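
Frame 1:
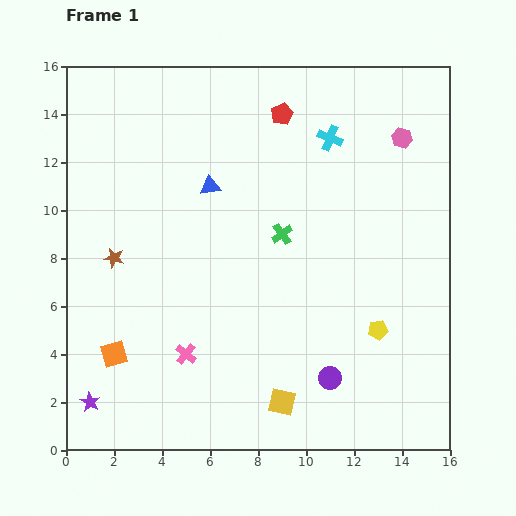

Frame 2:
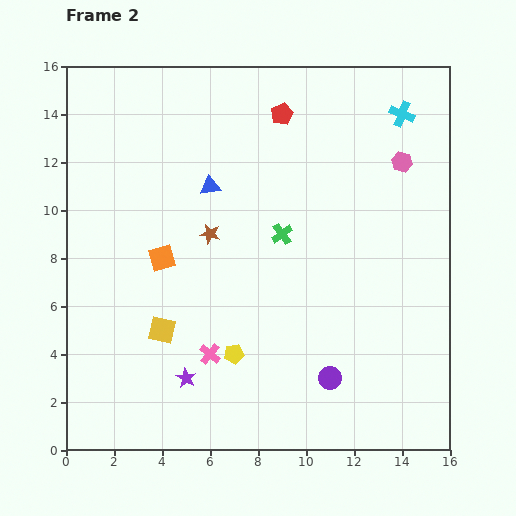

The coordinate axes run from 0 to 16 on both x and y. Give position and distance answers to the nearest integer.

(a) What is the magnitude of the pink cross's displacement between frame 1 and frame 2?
1

The pink cross moved from (5, 4) to (6, 4), a distance of √(1² + 0²) ≈ 1.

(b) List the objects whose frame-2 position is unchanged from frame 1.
the green cross, the blue triangle, the purple circle, the red pentagon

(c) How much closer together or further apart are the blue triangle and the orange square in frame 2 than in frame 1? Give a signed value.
-4

Distance in frame 1: 8. Distance in frame 2: 4.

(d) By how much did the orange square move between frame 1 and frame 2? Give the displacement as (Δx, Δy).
(2, 4)

The orange square was at (2, 4) in frame 1 and (4, 8) in frame 2.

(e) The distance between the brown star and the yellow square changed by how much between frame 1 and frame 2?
-5

Distance in frame 1: 9. Distance in frame 2: 4.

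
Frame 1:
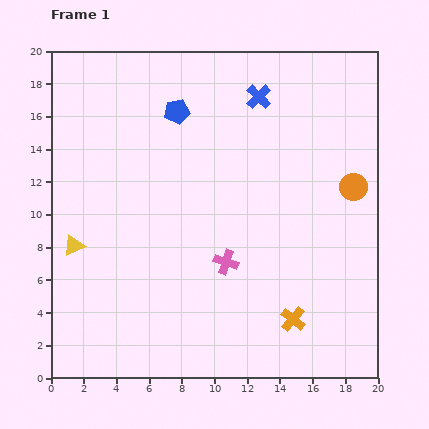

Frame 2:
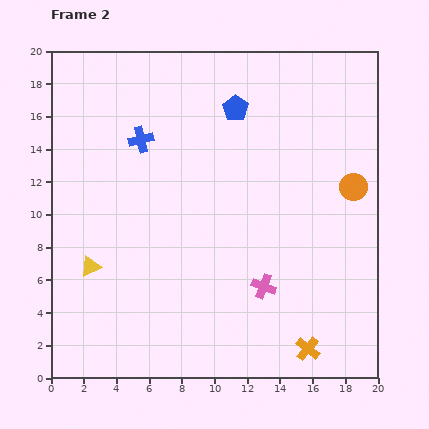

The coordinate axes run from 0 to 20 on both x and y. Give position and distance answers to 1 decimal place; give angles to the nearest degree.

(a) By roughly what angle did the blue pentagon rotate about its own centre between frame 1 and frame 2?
27° counter-clockwise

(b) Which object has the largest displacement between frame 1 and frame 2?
the blue cross

(moved 7.7; next 3.6)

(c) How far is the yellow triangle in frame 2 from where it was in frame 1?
1.6

The yellow triangle moved from (1.4, 8.1) to (2.4, 6.8), a distance of √(1.0² + 1.3²) ≈ 1.6.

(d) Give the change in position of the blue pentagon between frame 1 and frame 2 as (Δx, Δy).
(3.6, 0.2)

The blue pentagon was at (7.7, 16.3) in frame 1 and (11.3, 16.5) in frame 2.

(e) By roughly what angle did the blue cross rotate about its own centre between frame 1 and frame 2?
31° clockwise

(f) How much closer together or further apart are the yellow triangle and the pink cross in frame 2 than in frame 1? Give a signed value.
+1.3

Distance in frame 1: 9.4. Distance in frame 2: 10.7.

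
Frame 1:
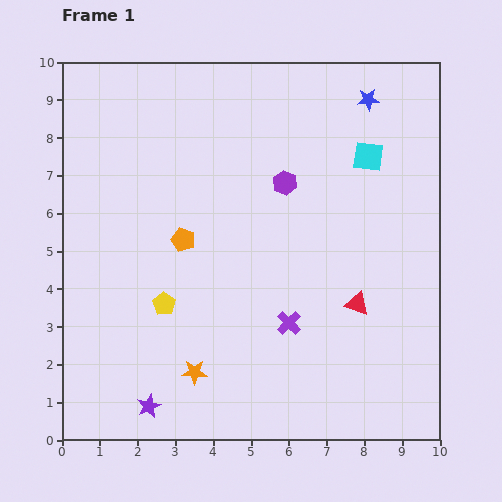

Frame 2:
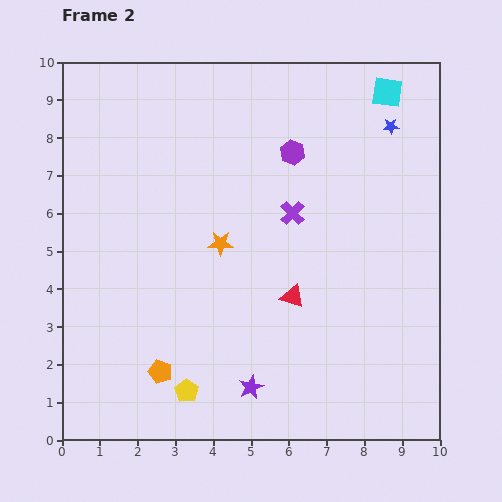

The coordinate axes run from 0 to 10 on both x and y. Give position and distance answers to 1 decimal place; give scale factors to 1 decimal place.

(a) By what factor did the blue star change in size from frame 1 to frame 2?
0.7×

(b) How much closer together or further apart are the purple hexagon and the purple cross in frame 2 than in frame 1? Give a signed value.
-2.1

Distance in frame 1: 3.7. Distance in frame 2: 1.6.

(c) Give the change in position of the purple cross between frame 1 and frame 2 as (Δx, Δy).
(0.1, 2.9)

The purple cross was at (6.0, 3.1) in frame 1 and (6.1, 6.0) in frame 2.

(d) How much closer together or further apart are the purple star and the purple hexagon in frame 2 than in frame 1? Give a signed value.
-0.6

Distance in frame 1: 6.9. Distance in frame 2: 6.3.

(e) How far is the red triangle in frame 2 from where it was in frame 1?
1.7

The red triangle moved from (7.8, 3.6) to (6.1, 3.8), a distance of √(1.7² + 0.2²) ≈ 1.7.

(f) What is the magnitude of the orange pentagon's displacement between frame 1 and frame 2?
3.6

The orange pentagon moved from (3.2, 5.3) to (2.6, 1.8), a distance of √(0.6² + 3.5²) ≈ 3.6.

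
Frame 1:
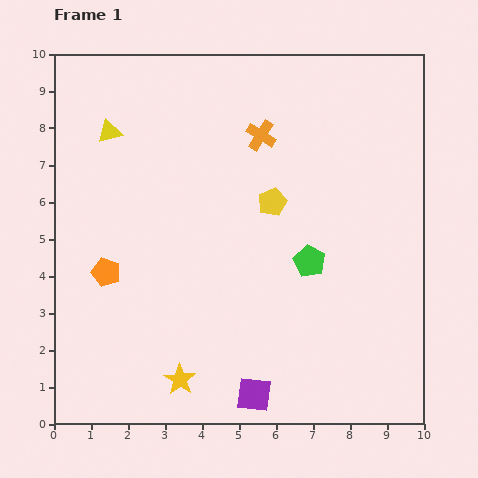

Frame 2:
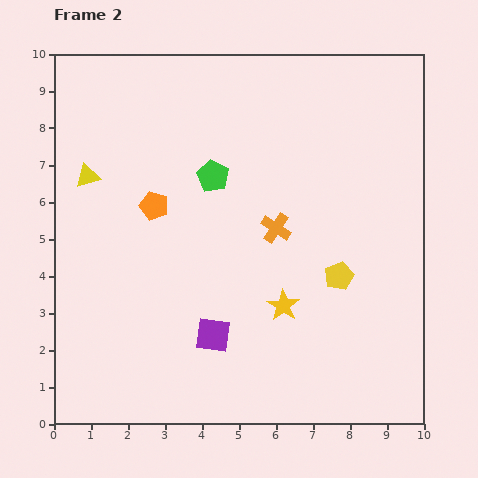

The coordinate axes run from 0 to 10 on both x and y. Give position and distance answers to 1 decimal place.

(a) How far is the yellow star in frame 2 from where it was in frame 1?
3.4

The yellow star moved from (3.4, 1.2) to (6.2, 3.2), a distance of √(2.8² + 2.0²) ≈ 3.4.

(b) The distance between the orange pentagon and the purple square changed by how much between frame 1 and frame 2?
-1.4

Distance in frame 1: 5.2. Distance in frame 2: 3.8.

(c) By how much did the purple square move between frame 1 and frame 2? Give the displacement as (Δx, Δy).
(-1.1, 1.6)

The purple square was at (5.4, 0.8) in frame 1 and (4.3, 2.4) in frame 2.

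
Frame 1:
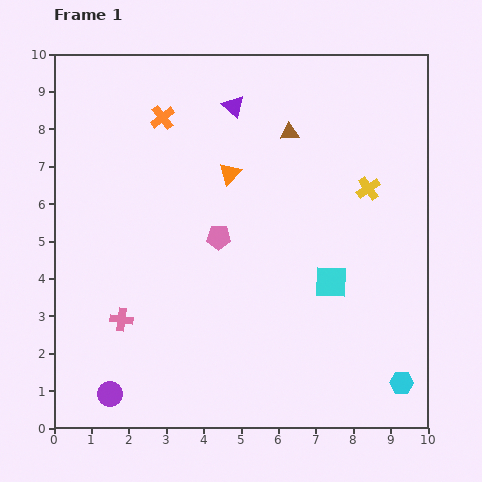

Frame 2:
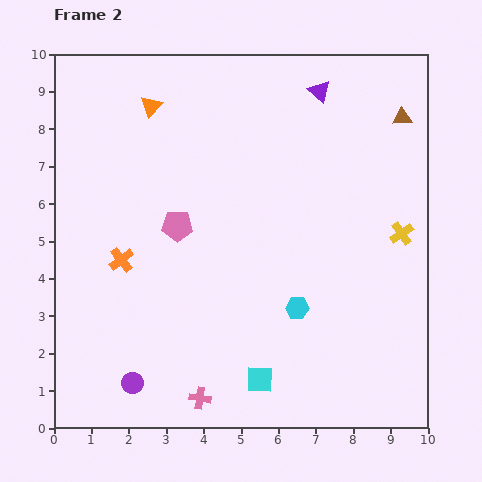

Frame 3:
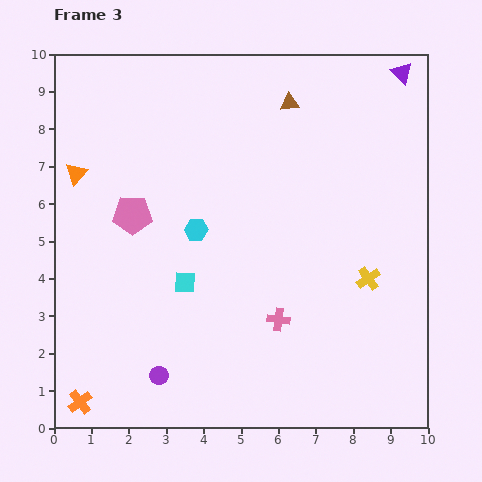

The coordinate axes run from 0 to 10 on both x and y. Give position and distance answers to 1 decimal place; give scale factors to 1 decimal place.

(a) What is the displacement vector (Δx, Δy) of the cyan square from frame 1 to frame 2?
(-1.9, -2.6)

The cyan square was at (7.4, 3.9) in frame 1 and (5.5, 1.3) in frame 2.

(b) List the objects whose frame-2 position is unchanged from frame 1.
none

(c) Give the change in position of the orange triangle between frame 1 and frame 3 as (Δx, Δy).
(-4.1, 0.0)

The orange triangle was at (4.7, 6.8) in frame 1 and (0.6, 6.8) in frame 3.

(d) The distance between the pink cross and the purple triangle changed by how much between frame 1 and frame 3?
+1.0

Distance in frame 1: 6.4. Distance in frame 3: 7.4.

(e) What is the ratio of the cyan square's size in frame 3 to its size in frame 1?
0.7×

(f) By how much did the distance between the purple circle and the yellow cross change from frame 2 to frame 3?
-2.0

Distance in frame 2: 8.2. Distance in frame 3: 6.2.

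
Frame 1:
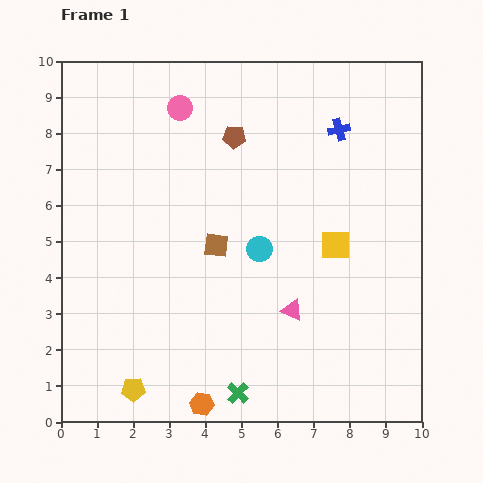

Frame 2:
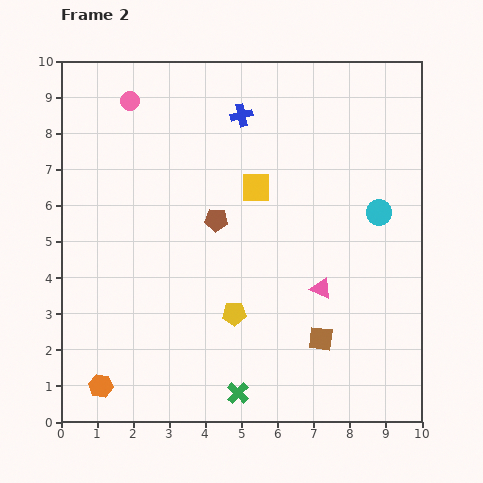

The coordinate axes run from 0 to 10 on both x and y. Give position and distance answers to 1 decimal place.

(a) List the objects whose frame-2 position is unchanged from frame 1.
the green cross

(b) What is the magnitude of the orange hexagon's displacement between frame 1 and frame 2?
2.8

The orange hexagon moved from (3.9, 0.5) to (1.1, 1.0), a distance of √(2.8² + 0.5²) ≈ 2.8.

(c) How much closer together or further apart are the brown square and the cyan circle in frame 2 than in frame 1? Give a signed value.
+2.6

Distance in frame 1: 1.2. Distance in frame 2: 3.8.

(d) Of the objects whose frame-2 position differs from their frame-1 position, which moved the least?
the pink triangle

(moved 1.0)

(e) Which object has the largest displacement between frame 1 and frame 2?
the brown square

(moved 3.9; next 3.5)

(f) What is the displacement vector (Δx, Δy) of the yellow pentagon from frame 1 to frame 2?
(2.8, 2.1)

The yellow pentagon was at (2.0, 0.9) in frame 1 and (4.8, 3.0) in frame 2.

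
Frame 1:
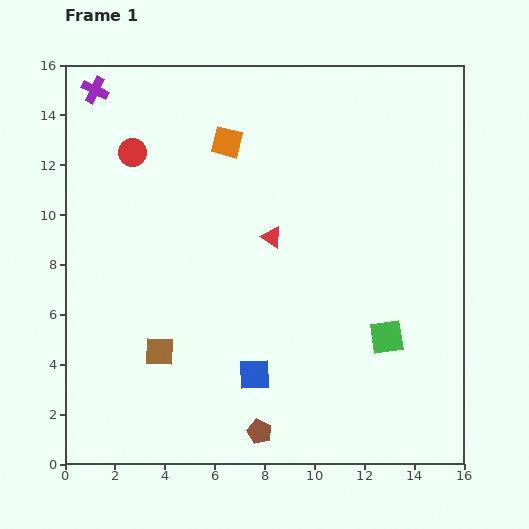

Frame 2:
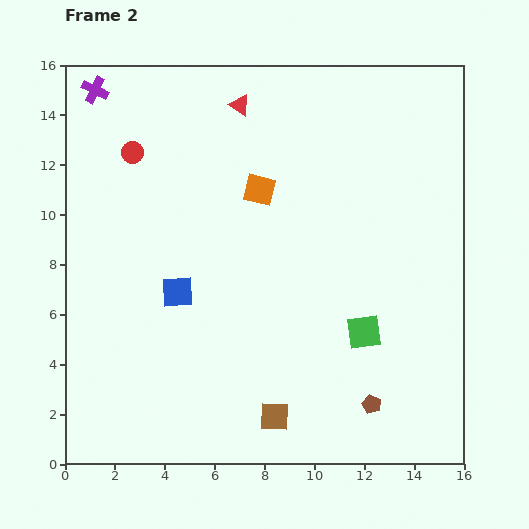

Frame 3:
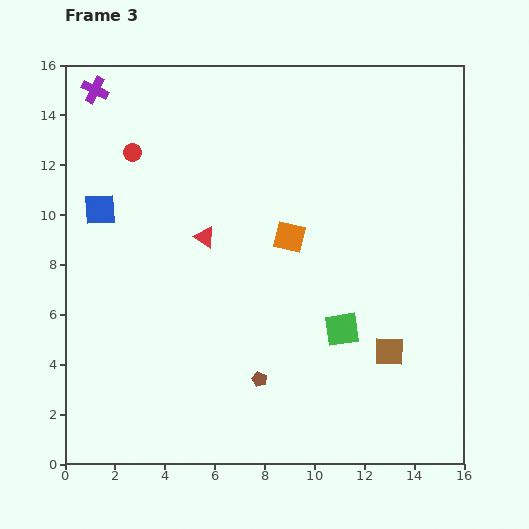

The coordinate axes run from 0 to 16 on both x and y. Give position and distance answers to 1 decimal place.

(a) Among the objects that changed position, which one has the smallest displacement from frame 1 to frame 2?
the green square

(moved 0.9)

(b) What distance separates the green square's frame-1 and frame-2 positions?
0.9

The green square moved from (12.9, 5.1) to (12.0, 5.3), a distance of √(0.9² + 0.2²) ≈ 0.9.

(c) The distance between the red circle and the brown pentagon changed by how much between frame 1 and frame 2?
+1.6

Distance in frame 1: 12.3. Distance in frame 2: 13.9.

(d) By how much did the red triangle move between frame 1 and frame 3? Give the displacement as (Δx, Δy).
(-2.7, 0.0)

The red triangle was at (8.3, 9.1) in frame 1 and (5.6, 9.1) in frame 3.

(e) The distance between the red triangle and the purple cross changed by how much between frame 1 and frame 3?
-1.8

Distance in frame 1: 9.2. Distance in frame 3: 7.4.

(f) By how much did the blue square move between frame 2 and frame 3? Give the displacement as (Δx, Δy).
(-3.1, 3.3)

The blue square was at (4.5, 6.9) in frame 2 and (1.4, 10.2) in frame 3.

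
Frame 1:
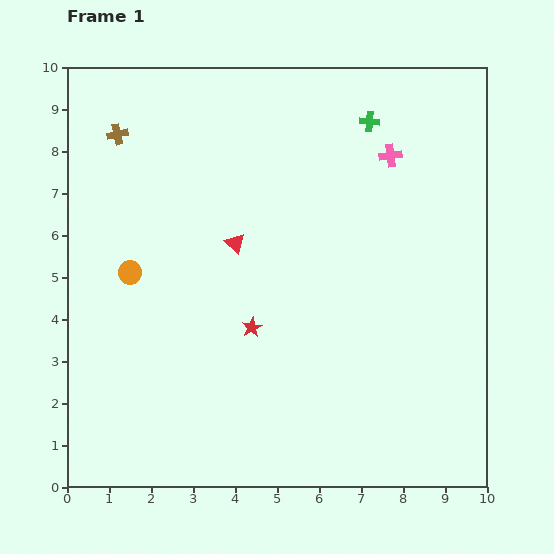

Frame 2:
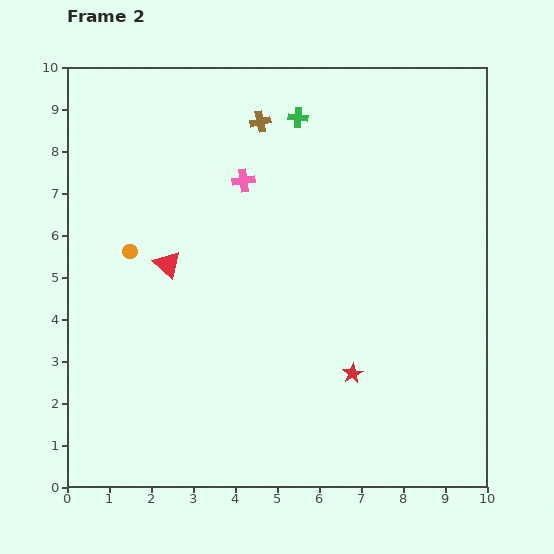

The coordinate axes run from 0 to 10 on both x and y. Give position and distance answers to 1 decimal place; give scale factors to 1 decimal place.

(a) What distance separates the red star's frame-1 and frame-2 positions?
2.6

The red star moved from (4.4, 3.8) to (6.8, 2.7), a distance of √(2.4² + 1.1²) ≈ 2.6.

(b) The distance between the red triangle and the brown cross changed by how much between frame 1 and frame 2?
+0.2

Distance in frame 1: 3.8. Distance in frame 2: 4.0.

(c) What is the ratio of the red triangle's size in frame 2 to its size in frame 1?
1.4×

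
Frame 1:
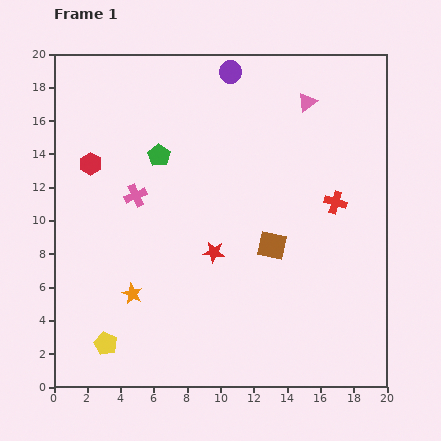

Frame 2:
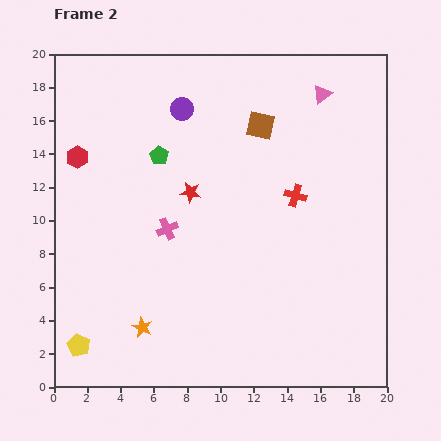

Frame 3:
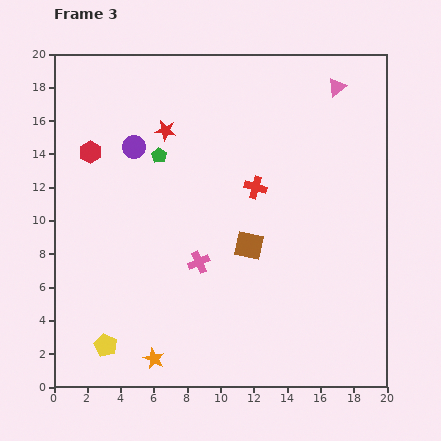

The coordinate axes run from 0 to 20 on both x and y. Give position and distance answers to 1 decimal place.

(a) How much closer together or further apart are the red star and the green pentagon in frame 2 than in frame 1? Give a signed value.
-3.8

Distance in frame 1: 6.7. Distance in frame 2: 2.9.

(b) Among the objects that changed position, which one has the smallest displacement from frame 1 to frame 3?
the yellow pentagon

(moved 0.1)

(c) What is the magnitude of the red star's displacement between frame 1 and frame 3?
7.9

The red star moved from (9.6, 8.1) to (6.7, 15.4), a distance of √(2.9² + 7.3²) ≈ 7.9.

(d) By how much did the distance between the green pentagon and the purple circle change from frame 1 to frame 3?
-5.0

Distance in frame 1: 6.6. Distance in frame 3: 1.6.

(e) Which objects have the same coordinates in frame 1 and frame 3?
the green pentagon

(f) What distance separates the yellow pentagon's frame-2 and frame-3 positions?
1.6

The yellow pentagon moved from (1.5, 2.5) to (3.1, 2.5), a distance of √(1.6² + 0.0²) ≈ 1.6.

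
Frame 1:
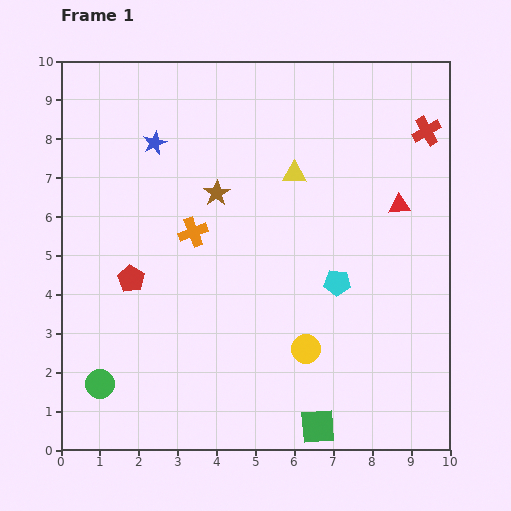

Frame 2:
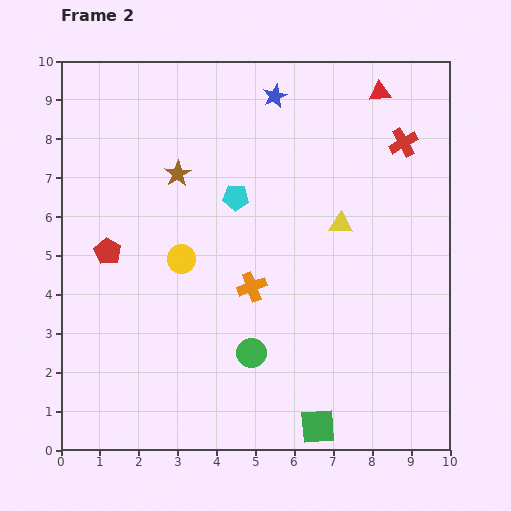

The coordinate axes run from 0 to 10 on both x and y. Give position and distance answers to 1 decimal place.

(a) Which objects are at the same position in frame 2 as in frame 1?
the green square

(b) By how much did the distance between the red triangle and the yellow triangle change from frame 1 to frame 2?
+0.7

Distance in frame 1: 2.8. Distance in frame 2: 3.5.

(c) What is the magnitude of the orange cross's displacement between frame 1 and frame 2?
2.1

The orange cross moved from (3.4, 5.6) to (4.9, 4.2), a distance of √(1.5² + 1.4²) ≈ 2.1.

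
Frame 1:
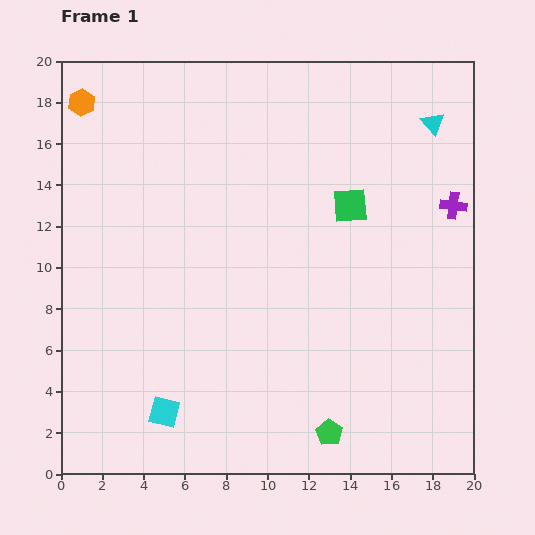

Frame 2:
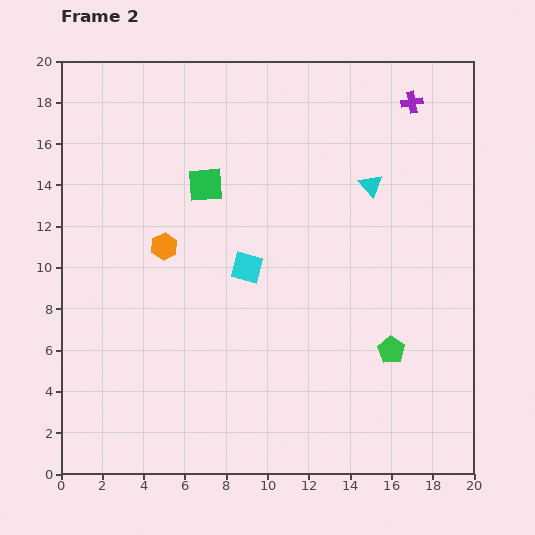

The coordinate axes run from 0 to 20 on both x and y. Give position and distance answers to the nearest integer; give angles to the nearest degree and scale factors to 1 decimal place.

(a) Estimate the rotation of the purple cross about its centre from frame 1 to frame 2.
17° counter-clockwise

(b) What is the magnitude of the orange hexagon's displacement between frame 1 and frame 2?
8

The orange hexagon moved from (1, 18) to (5, 11), a distance of √(4² + 7²) ≈ 8.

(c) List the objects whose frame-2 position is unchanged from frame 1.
none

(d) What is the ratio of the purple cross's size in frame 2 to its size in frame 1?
0.8×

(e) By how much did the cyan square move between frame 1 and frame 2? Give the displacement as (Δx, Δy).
(4, 7)

The cyan square was at (5, 3) in frame 1 and (9, 10) in frame 2.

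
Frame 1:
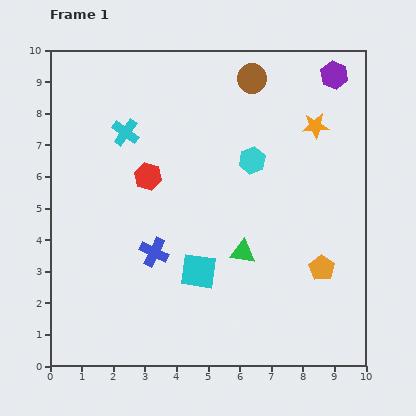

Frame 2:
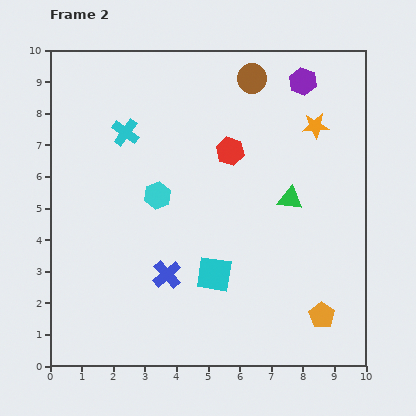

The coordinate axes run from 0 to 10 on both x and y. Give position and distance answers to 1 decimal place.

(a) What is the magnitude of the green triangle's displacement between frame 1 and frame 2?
2.3

The green triangle moved from (6.1, 3.6) to (7.6, 5.3), a distance of √(1.5² + 1.7²) ≈ 2.3.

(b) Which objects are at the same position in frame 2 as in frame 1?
the orange star, the brown circle, the cyan cross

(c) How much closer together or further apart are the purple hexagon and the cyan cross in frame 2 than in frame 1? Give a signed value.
-1.0

Distance in frame 1: 6.8. Distance in frame 2: 5.8.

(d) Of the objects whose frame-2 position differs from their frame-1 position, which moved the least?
the cyan square

(moved 0.5)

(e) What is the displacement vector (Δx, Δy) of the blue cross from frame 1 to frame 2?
(0.4, -0.7)

The blue cross was at (3.3, 3.6) in frame 1 and (3.7, 2.9) in frame 2.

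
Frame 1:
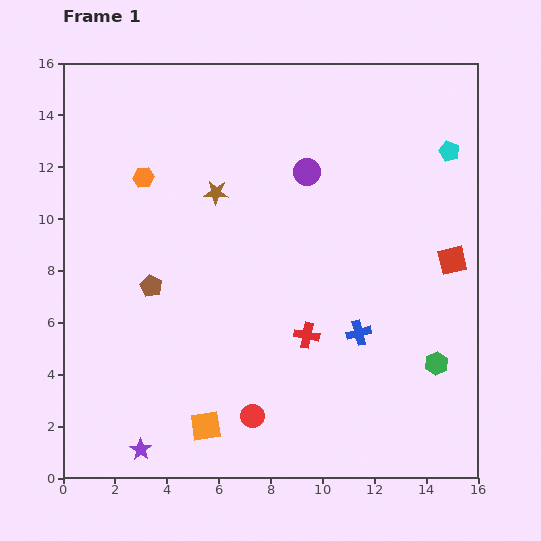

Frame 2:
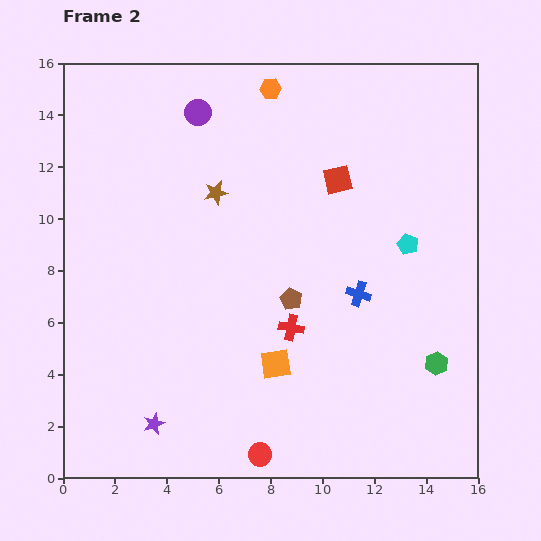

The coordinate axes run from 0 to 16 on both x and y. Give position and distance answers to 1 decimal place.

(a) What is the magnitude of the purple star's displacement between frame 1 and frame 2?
1.1

The purple star moved from (3.0, 1.1) to (3.5, 2.1), a distance of √(0.5² + 1.0²) ≈ 1.1.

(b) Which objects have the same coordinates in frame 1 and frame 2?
the brown star, the green hexagon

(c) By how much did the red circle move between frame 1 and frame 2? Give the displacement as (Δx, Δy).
(0.3, -1.5)

The red circle was at (7.3, 2.4) in frame 1 and (7.6, 0.9) in frame 2.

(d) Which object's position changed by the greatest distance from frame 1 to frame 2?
the orange hexagon

(moved 6.0; next 5.4)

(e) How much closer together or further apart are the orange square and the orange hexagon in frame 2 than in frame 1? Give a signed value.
+0.7

Distance in frame 1: 9.9. Distance in frame 2: 10.6.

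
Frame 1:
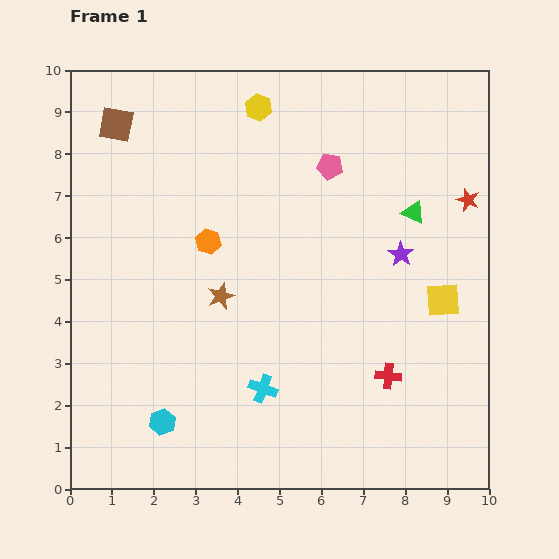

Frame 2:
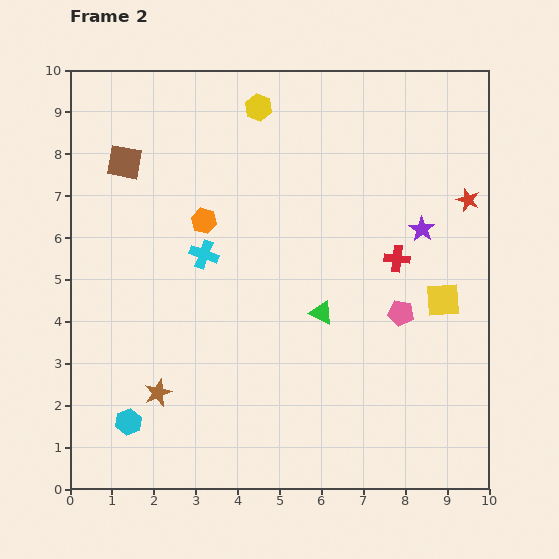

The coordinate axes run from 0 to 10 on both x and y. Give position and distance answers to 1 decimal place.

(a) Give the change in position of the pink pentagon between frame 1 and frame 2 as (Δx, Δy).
(1.7, -3.5)

The pink pentagon was at (6.2, 7.7) in frame 1 and (7.9, 4.2) in frame 2.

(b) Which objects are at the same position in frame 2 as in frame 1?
the red star, the yellow hexagon, the yellow square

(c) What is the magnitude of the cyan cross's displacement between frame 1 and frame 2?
3.5

The cyan cross moved from (4.6, 2.4) to (3.2, 5.6), a distance of √(1.4² + 3.2²) ≈ 3.5.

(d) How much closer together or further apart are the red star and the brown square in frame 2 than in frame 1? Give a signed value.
-0.4

Distance in frame 1: 8.6. Distance in frame 2: 8.2.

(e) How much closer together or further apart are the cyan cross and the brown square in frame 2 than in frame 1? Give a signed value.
-4.3

Distance in frame 1: 7.2. Distance in frame 2: 2.9.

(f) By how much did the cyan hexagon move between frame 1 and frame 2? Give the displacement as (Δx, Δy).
(-0.8, 0.0)

The cyan hexagon was at (2.2, 1.6) in frame 1 and (1.4, 1.6) in frame 2.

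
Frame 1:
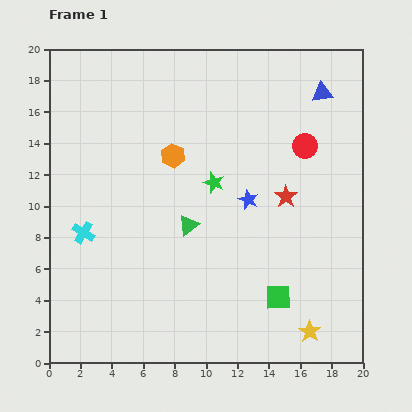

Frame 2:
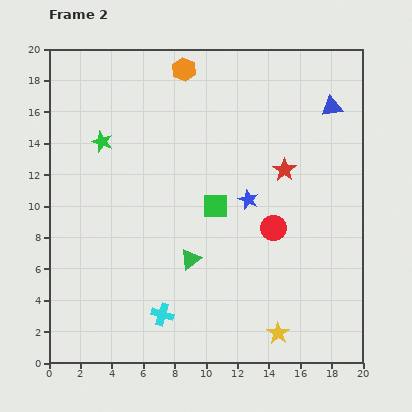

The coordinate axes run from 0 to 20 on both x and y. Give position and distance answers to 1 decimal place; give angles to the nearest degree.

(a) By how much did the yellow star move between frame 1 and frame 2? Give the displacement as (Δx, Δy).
(-2.0, -0.1)

The yellow star was at (16.6, 2.0) in frame 1 and (14.6, 1.9) in frame 2.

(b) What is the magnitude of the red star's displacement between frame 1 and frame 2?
1.7

The red star moved from (15.1, 10.6) to (15.0, 12.3), a distance of √(0.1² + 1.7²) ≈ 1.7.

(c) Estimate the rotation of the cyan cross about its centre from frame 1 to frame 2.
15° counter-clockwise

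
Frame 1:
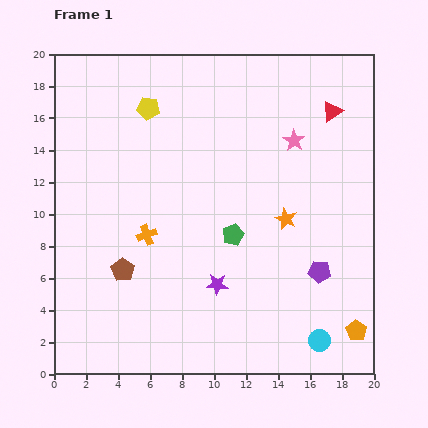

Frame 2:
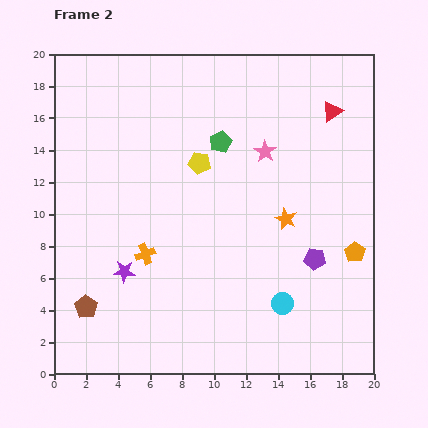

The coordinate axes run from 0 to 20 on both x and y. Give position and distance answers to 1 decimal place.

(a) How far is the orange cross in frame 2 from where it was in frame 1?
1.2

The orange cross moved from (5.8, 8.7) to (5.7, 7.5), a distance of √(0.1² + 1.2²) ≈ 1.2.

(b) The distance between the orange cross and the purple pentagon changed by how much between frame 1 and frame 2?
-0.4

Distance in frame 1: 11.0. Distance in frame 2: 10.6.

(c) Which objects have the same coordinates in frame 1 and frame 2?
the orange star, the red triangle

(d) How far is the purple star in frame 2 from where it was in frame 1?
5.9

The purple star moved from (10.2, 5.6) to (4.4, 6.4), a distance of √(5.8² + 0.8²) ≈ 5.9.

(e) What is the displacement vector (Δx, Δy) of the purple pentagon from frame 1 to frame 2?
(-0.3, 0.8)

The purple pentagon was at (16.6, 6.4) in frame 1 and (16.3, 7.2) in frame 2.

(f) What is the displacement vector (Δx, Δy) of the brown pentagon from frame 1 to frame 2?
(-2.3, -2.3)

The brown pentagon was at (4.3, 6.5) in frame 1 and (2.0, 4.2) in frame 2.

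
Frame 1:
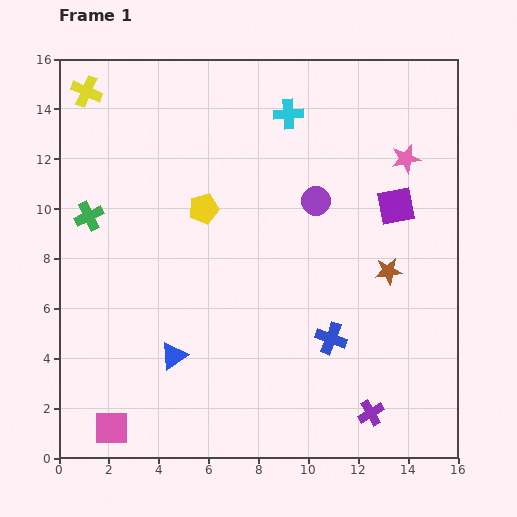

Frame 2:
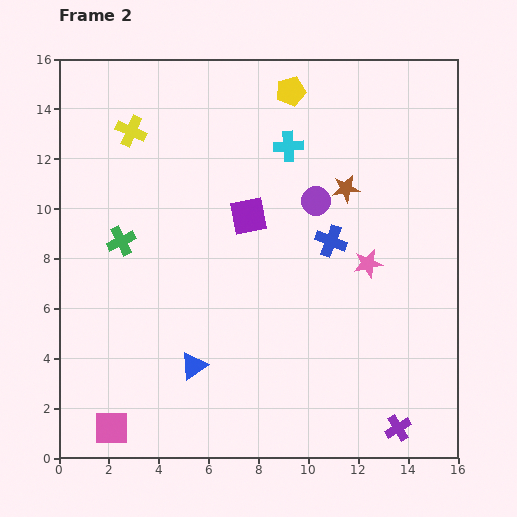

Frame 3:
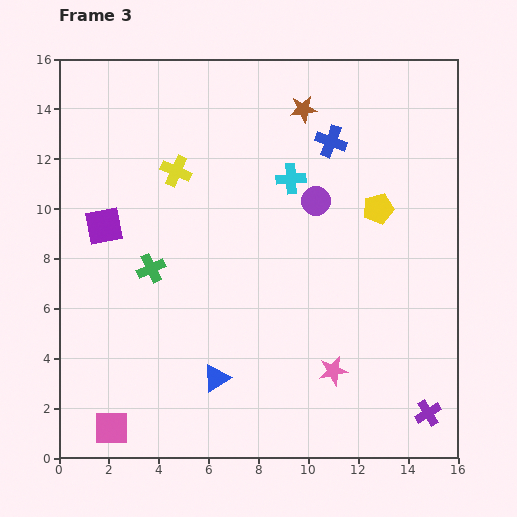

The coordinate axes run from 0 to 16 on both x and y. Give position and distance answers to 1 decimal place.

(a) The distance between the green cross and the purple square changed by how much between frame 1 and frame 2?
-7.1

Distance in frame 1: 12.3. Distance in frame 2: 5.2.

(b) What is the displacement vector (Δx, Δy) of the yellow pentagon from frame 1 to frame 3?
(7.0, 0.0)

The yellow pentagon was at (5.8, 10.0) in frame 1 and (12.8, 10.0) in frame 3.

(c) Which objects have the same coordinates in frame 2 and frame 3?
the pink square, the purple circle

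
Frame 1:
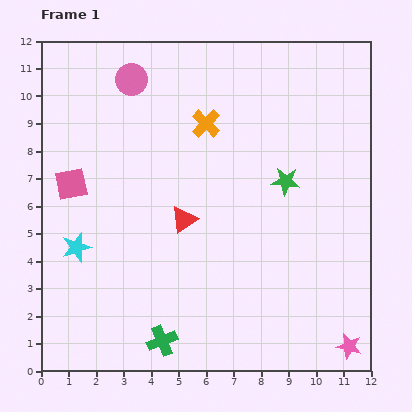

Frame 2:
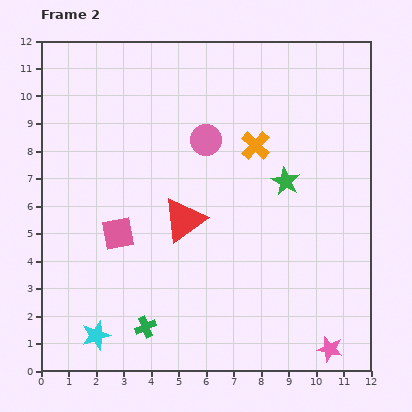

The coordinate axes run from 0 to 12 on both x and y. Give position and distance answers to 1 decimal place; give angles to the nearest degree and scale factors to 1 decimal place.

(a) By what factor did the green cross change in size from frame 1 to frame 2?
0.7×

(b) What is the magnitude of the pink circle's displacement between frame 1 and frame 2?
3.5

The pink circle moved from (3.3, 10.6) to (6.0, 8.4), a distance of √(2.7² + 2.2²) ≈ 3.5.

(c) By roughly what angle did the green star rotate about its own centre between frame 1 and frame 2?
22° clockwise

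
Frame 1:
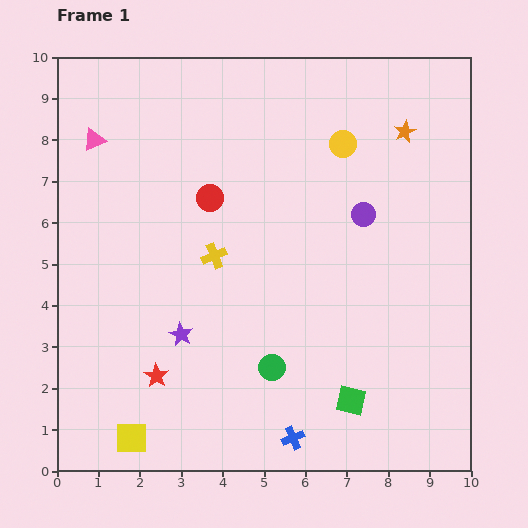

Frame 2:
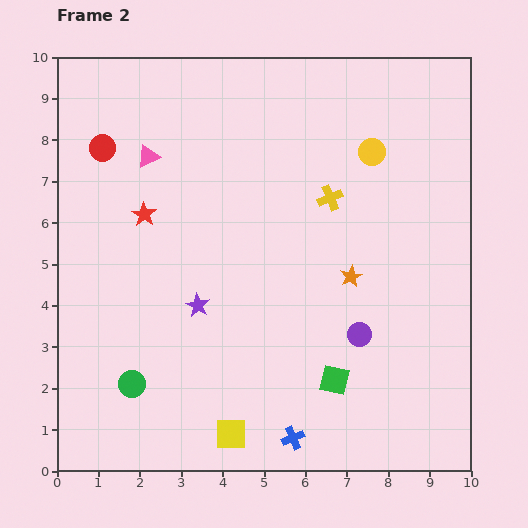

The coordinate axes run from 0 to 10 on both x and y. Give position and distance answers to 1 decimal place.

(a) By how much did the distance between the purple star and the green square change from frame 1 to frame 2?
-0.6

Distance in frame 1: 4.4. Distance in frame 2: 3.8.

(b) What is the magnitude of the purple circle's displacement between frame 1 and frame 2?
2.9

The purple circle moved from (7.4, 6.2) to (7.3, 3.3), a distance of √(0.1² + 2.9²) ≈ 2.9.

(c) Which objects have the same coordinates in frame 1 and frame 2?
the blue cross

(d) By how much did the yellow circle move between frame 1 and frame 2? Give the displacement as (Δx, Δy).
(0.7, -0.2)

The yellow circle was at (6.9, 7.9) in frame 1 and (7.6, 7.7) in frame 2.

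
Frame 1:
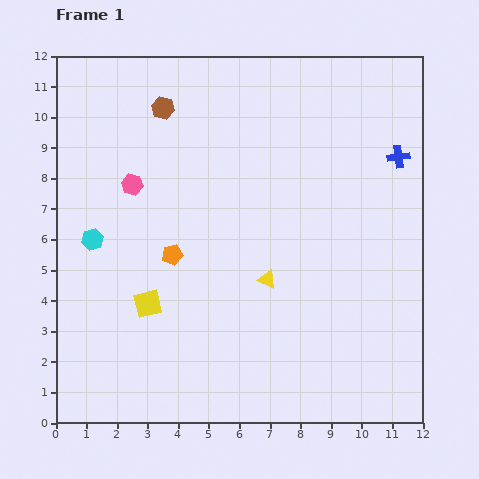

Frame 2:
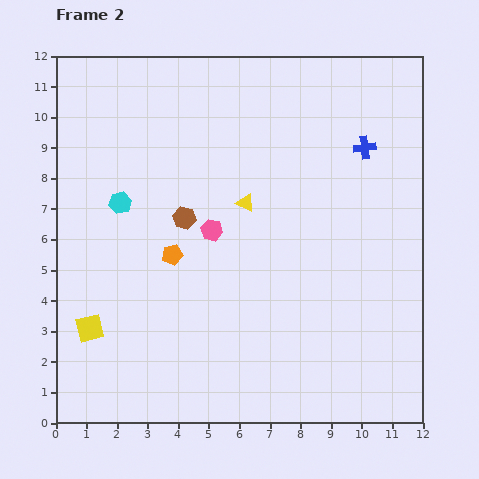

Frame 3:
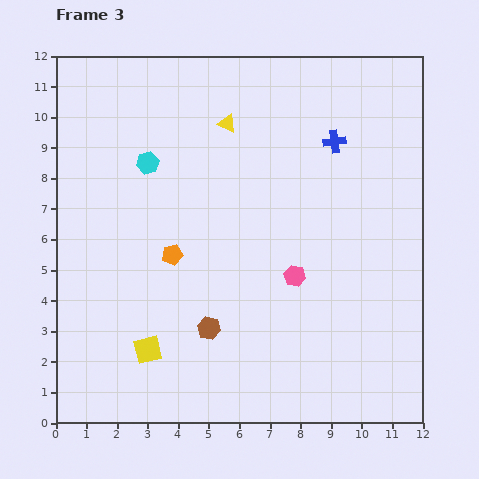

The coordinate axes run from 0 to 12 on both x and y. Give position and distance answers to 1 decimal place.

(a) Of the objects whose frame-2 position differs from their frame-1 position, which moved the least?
the blue cross

(moved 1.1)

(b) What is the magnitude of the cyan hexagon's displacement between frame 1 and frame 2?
1.5

The cyan hexagon moved from (1.2, 6.0) to (2.1, 7.2), a distance of √(0.9² + 1.2²) ≈ 1.5.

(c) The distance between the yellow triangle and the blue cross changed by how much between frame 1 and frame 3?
-2.3

Distance in frame 1: 5.9. Distance in frame 3: 3.6.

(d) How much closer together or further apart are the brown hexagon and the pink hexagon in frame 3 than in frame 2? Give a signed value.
+2.3

Distance in frame 2: 1.0. Distance in frame 3: 3.3.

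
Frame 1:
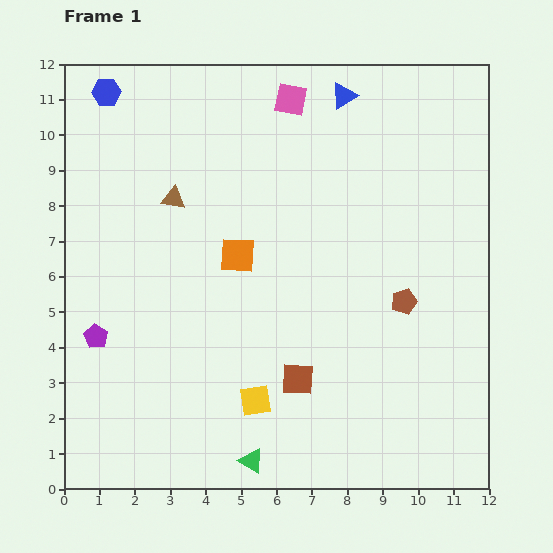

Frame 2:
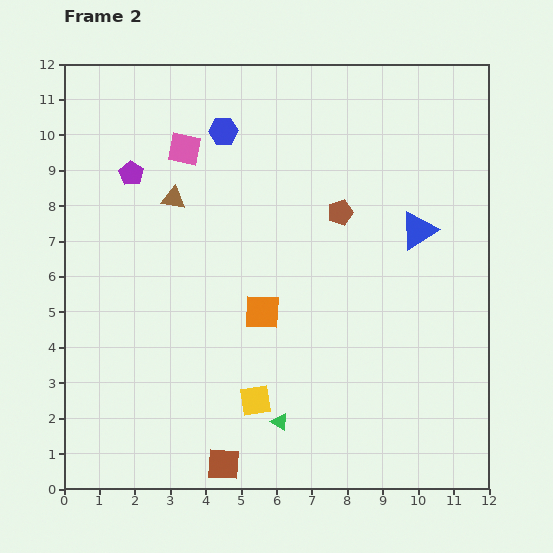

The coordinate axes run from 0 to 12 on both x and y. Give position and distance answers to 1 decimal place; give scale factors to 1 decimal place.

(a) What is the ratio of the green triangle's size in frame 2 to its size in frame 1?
0.7×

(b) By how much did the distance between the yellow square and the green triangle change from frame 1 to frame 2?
-0.8

Distance in frame 1: 1.7. Distance in frame 2: 0.9.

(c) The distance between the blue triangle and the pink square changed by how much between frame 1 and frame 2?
+5.5

Distance in frame 1: 1.5. Distance in frame 2: 7.0.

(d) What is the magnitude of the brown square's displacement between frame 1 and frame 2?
3.2

The brown square moved from (6.6, 3.1) to (4.5, 0.7), a distance of √(2.1² + 2.4²) ≈ 3.2.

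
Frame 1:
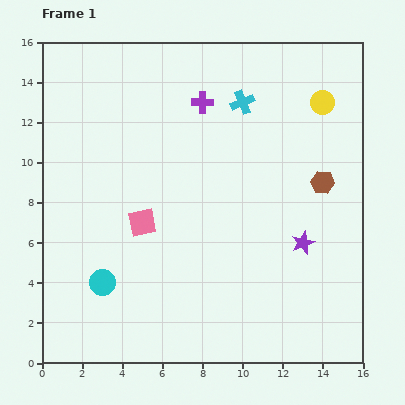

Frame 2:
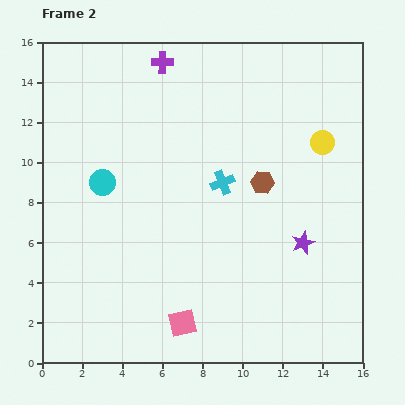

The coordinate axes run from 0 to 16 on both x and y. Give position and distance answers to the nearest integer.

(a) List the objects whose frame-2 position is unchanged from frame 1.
the purple star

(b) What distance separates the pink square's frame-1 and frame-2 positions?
5

The pink square moved from (5, 7) to (7, 2), a distance of √(2² + 5²) ≈ 5.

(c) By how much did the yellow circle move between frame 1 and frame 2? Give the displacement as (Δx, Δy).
(0, -2)

The yellow circle was at (14, 13) in frame 1 and (14, 11) in frame 2.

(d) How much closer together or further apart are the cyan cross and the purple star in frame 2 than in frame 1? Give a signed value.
-3

Distance in frame 1: 8. Distance in frame 2: 5.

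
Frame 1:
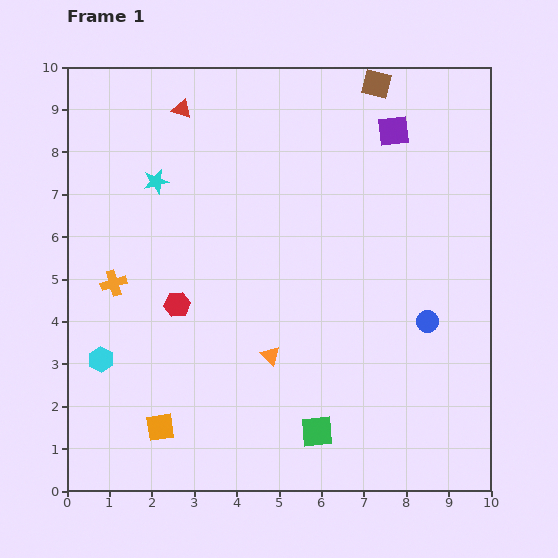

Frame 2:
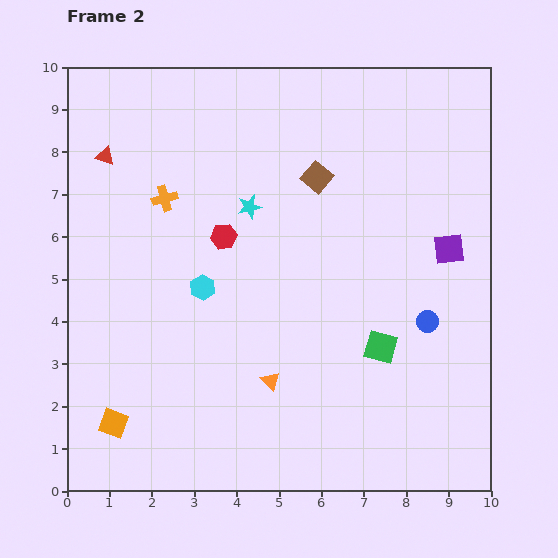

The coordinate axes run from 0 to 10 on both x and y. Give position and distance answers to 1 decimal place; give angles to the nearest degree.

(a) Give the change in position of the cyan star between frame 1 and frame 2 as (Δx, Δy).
(2.2, -0.6)

The cyan star was at (2.1, 7.3) in frame 1 and (4.3, 6.7) in frame 2.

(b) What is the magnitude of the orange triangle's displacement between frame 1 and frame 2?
0.6

The orange triangle moved from (4.8, 3.2) to (4.8, 2.6), a distance of √(0.0² + 0.6²) ≈ 0.6.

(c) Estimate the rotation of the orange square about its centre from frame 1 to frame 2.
28° clockwise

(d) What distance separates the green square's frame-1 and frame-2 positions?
2.5

The green square moved from (5.9, 1.4) to (7.4, 3.4), a distance of √(1.5² + 2.0²) ≈ 2.5.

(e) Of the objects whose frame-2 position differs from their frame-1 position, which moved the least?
the orange triangle

(moved 0.6)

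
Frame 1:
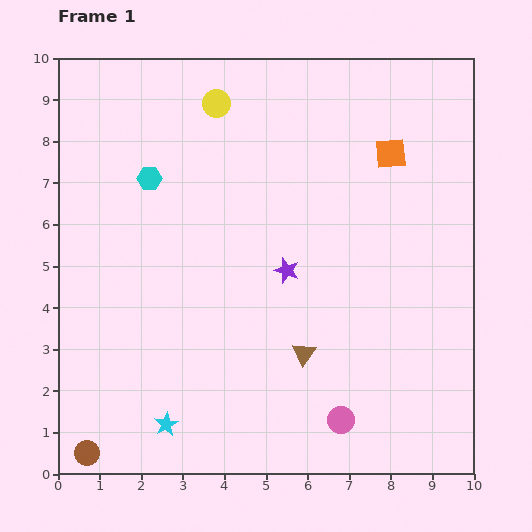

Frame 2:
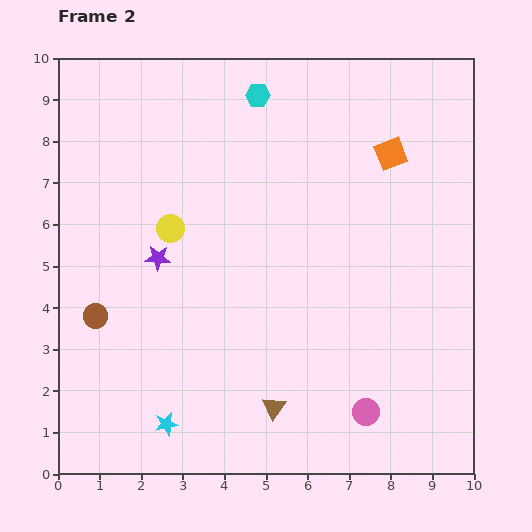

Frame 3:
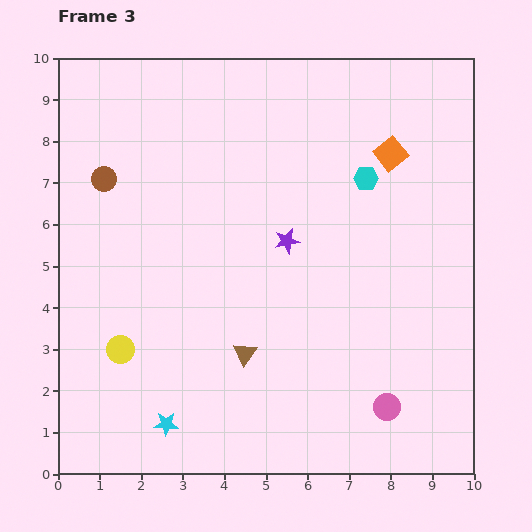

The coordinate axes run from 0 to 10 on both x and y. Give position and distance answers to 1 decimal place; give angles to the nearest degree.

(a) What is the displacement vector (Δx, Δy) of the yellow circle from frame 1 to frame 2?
(-1.1, -3.0)

The yellow circle was at (3.8, 8.9) in frame 1 and (2.7, 5.9) in frame 2.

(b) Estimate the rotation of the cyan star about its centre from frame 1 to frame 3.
30° clockwise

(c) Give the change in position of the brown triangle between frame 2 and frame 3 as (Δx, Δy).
(-0.7, 1.3)

The brown triangle was at (5.2, 1.6) in frame 2 and (4.5, 2.9) in frame 3.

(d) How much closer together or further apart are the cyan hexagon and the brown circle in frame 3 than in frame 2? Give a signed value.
-0.3

Distance in frame 2: 6.6. Distance in frame 3: 6.3.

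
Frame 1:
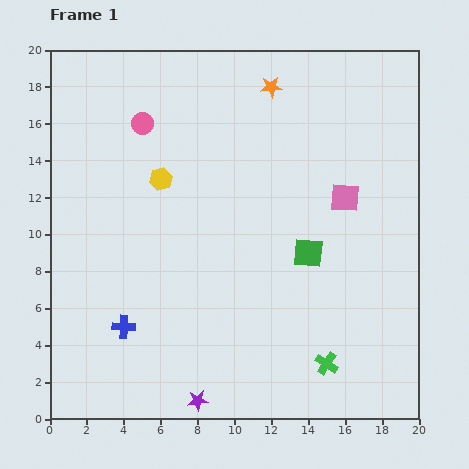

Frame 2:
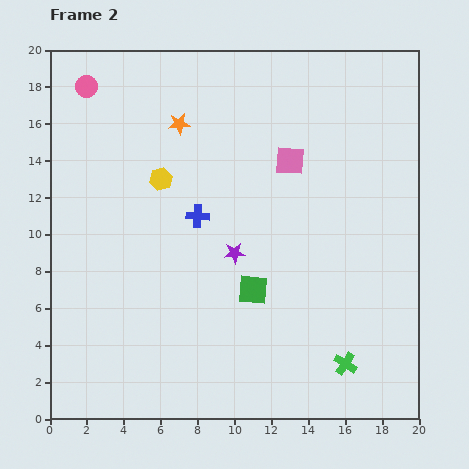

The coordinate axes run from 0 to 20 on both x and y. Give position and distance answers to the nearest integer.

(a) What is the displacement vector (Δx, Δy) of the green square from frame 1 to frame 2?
(-3, -2)

The green square was at (14, 9) in frame 1 and (11, 7) in frame 2.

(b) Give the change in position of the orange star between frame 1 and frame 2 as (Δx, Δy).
(-5, -2)

The orange star was at (12, 18) in frame 1 and (7, 16) in frame 2.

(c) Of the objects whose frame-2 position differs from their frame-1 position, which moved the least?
the green cross

(moved 1)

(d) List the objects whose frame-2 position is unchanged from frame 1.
the yellow hexagon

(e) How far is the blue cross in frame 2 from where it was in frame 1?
7

The blue cross moved from (4, 5) to (8, 11), a distance of √(4² + 6²) ≈ 7.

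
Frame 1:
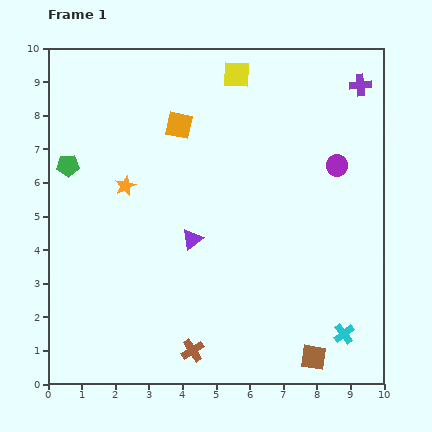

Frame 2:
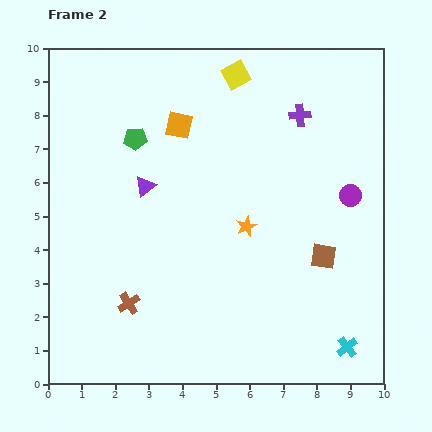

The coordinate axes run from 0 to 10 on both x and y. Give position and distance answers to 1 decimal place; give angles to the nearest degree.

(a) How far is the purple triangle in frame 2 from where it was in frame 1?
2.1

The purple triangle moved from (4.3, 4.3) to (2.9, 5.9), a distance of √(1.4² + 1.6²) ≈ 2.1.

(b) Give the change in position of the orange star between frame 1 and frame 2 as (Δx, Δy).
(3.6, -1.2)

The orange star was at (2.3, 5.9) in frame 1 and (5.9, 4.7) in frame 2.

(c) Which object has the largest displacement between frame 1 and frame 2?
the orange star

(moved 3.8; next 3.0)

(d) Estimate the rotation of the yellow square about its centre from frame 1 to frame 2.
31° counter-clockwise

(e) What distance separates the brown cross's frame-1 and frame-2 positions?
2.4

The brown cross moved from (4.3, 1.0) to (2.4, 2.4), a distance of √(1.9² + 1.4²) ≈ 2.4.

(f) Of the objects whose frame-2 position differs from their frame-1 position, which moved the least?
the cyan cross

(moved 0.4)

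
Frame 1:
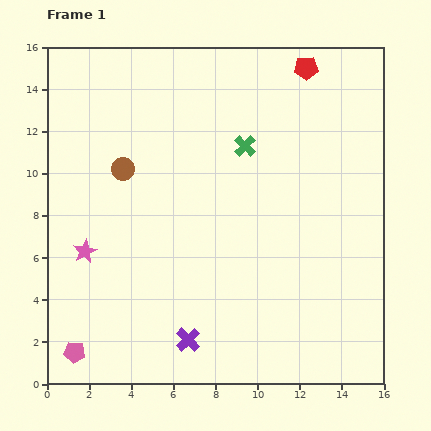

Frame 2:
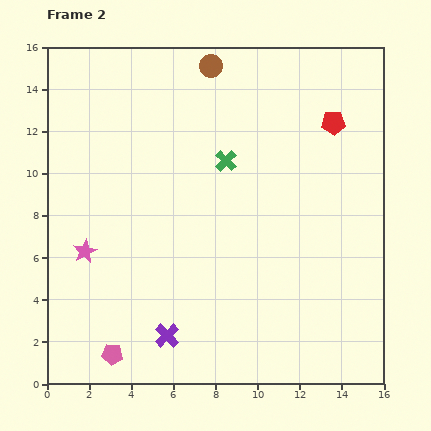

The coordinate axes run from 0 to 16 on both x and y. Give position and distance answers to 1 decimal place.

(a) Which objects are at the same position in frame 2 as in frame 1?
the pink star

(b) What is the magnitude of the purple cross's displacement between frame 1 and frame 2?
1.0

The purple cross moved from (6.7, 2.1) to (5.7, 2.3), a distance of √(1.0² + 0.2²) ≈ 1.0.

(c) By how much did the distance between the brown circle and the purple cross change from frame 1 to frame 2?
+4.3

Distance in frame 1: 8.7. Distance in frame 2: 13.0.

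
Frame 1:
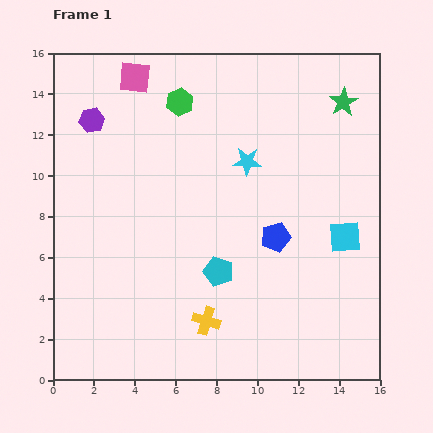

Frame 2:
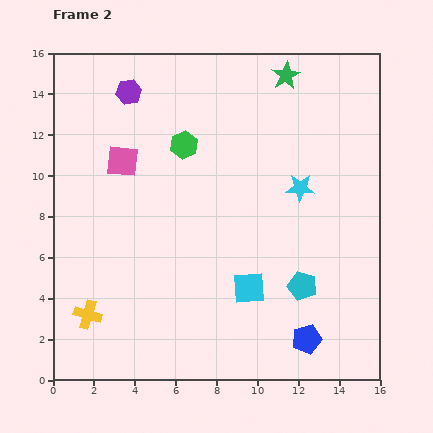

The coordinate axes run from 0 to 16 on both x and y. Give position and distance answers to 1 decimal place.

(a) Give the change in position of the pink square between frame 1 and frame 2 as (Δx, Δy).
(-0.6, -4.1)

The pink square was at (4.0, 14.8) in frame 1 and (3.4, 10.7) in frame 2.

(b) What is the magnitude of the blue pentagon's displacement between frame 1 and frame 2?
5.2

The blue pentagon moved from (10.9, 7.0) to (12.4, 2.0), a distance of √(1.5² + 5.0²) ≈ 5.2.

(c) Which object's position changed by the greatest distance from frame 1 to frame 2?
the yellow cross

(moved 5.8; next 5.3)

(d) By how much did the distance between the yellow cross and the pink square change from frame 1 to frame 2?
-4.7

Distance in frame 1: 12.4. Distance in frame 2: 7.7.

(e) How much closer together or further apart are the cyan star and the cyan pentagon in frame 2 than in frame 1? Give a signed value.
-0.8

Distance in frame 1: 5.6. Distance in frame 2: 4.8.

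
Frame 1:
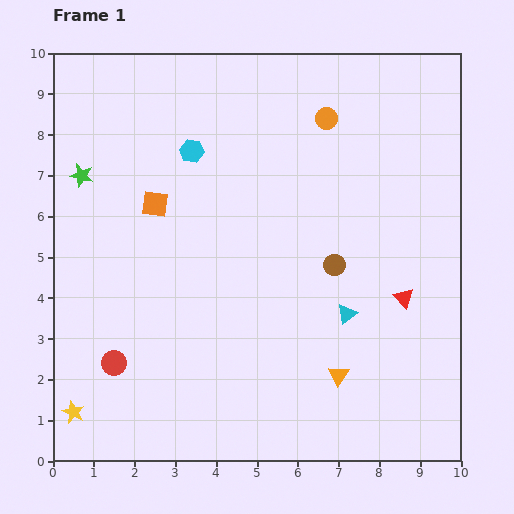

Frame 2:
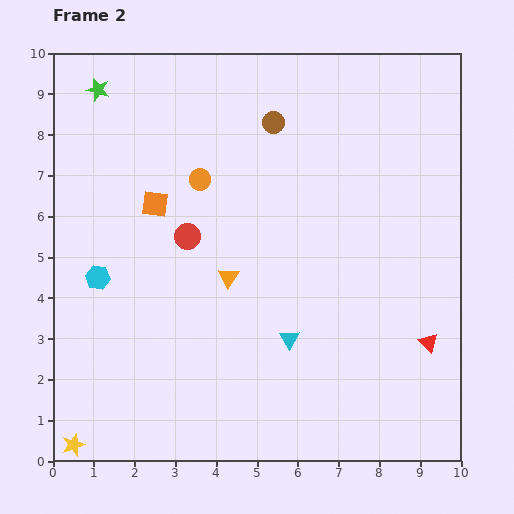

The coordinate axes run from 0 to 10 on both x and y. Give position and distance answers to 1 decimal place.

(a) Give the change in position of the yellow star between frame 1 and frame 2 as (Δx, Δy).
(0.0, -0.8)

The yellow star was at (0.5, 1.2) in frame 1 and (0.5, 0.4) in frame 2.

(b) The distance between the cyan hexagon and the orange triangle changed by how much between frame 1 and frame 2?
-3.4

Distance in frame 1: 6.6. Distance in frame 2: 3.2.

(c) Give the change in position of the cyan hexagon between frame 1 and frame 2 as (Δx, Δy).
(-2.3, -3.1)

The cyan hexagon was at (3.4, 7.6) in frame 1 and (1.1, 4.5) in frame 2.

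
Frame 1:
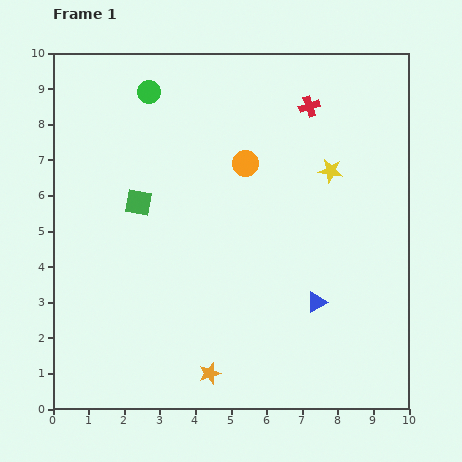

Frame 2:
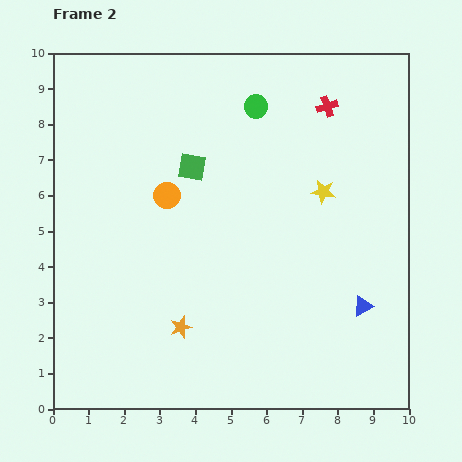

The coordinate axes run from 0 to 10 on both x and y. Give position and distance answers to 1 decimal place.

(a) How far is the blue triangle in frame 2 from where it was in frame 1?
1.3

The blue triangle moved from (7.4, 3.0) to (8.7, 2.9), a distance of √(1.3² + 0.1²) ≈ 1.3.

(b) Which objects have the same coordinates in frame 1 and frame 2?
none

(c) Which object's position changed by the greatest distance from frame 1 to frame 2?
the green circle

(moved 3.0; next 2.4)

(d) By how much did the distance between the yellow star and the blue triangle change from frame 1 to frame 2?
-0.3

Distance in frame 1: 3.7. Distance in frame 2: 3.4.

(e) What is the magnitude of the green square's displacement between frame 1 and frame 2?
1.8

The green square moved from (2.4, 5.8) to (3.9, 6.8), a distance of √(1.5² + 1.0²) ≈ 1.8.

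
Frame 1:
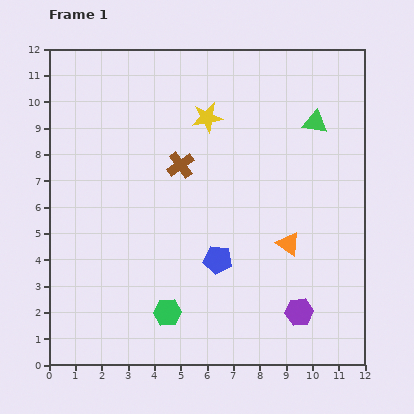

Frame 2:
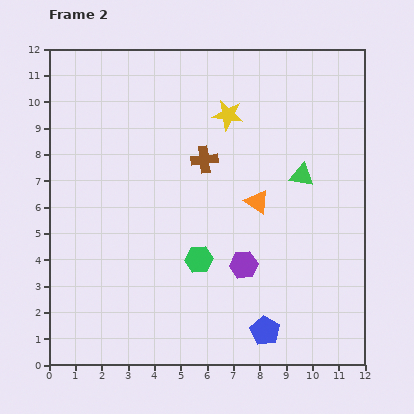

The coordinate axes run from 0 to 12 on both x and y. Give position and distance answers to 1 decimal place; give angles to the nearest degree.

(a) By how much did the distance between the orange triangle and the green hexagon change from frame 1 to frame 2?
-2.2

Distance in frame 1: 5.3. Distance in frame 2: 3.1.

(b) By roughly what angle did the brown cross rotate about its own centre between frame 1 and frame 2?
29° clockwise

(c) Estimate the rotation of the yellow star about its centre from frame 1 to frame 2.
18° clockwise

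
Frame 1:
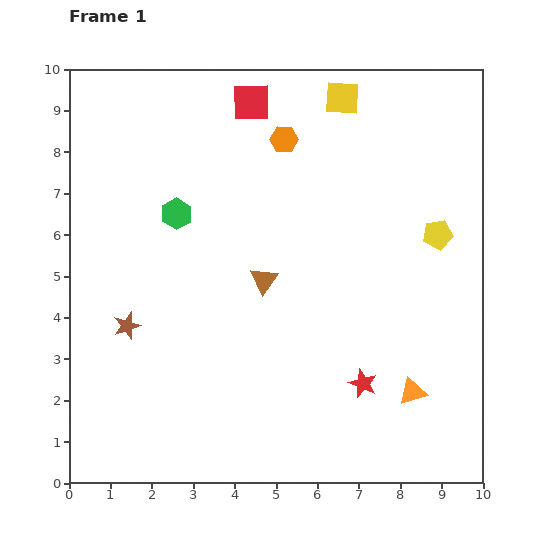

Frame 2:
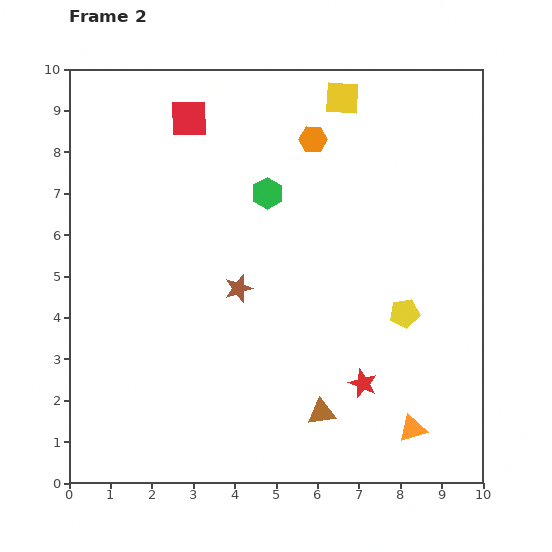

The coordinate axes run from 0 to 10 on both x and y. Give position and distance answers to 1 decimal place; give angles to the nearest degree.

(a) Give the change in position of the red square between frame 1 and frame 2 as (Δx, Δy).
(-1.5, -0.4)

The red square was at (4.4, 9.2) in frame 1 and (2.9, 8.8) in frame 2.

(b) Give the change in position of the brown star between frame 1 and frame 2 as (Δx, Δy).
(2.7, 0.9)

The brown star was at (1.4, 3.8) in frame 1 and (4.1, 4.7) in frame 2.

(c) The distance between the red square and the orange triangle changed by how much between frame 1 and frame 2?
+1.2

Distance in frame 1: 8.0. Distance in frame 2: 9.2.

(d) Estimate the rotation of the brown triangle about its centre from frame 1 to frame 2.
47° clockwise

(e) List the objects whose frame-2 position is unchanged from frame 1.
the red star, the yellow square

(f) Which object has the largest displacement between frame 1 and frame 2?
the brown triangle

(moved 3.5; next 2.8)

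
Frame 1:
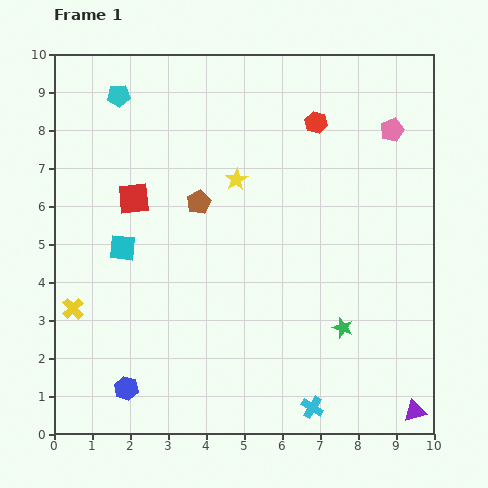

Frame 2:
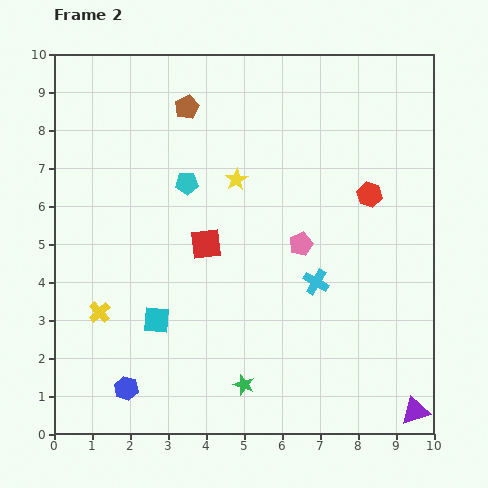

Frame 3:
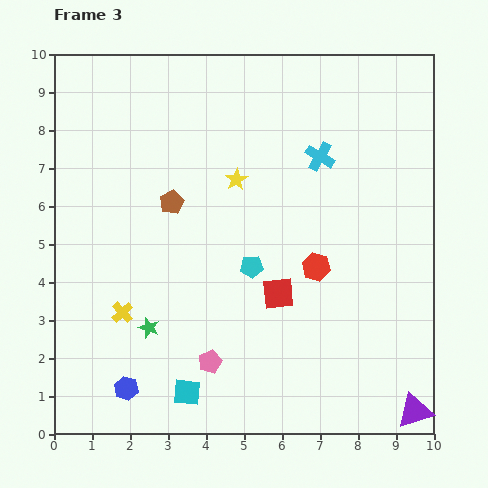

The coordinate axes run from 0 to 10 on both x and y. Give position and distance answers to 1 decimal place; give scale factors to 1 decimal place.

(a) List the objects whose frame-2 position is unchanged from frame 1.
the blue hexagon, the purple triangle, the yellow star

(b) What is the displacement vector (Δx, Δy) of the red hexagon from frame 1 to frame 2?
(1.4, -1.9)

The red hexagon was at (6.9, 8.2) in frame 1 and (8.3, 6.3) in frame 2.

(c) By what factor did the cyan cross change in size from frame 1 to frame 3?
1.3×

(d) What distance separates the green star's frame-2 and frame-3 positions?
2.9

The green star moved from (5.0, 1.3) to (2.5, 2.8), a distance of √(2.5² + 1.5²) ≈ 2.9.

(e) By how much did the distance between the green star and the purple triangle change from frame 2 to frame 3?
+2.7

Distance in frame 2: 4.6. Distance in frame 3: 7.3.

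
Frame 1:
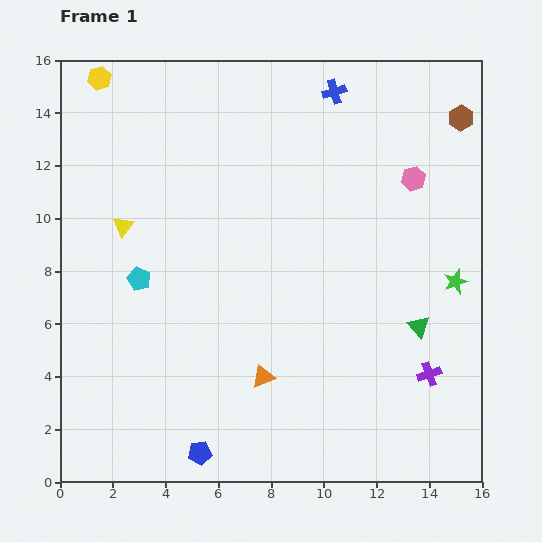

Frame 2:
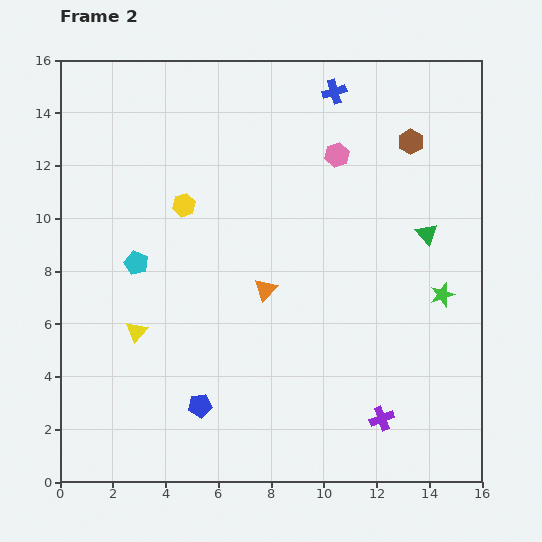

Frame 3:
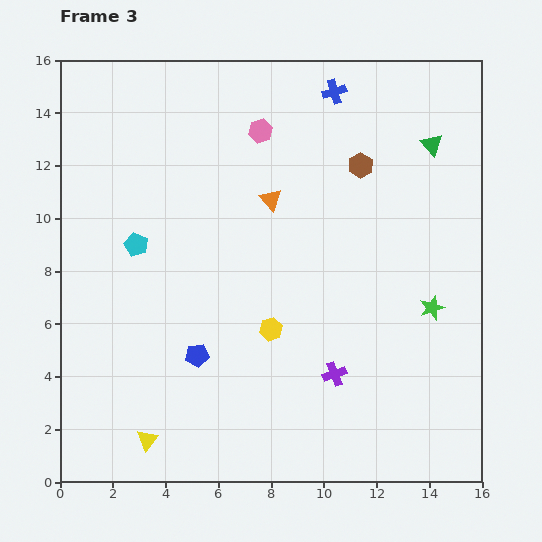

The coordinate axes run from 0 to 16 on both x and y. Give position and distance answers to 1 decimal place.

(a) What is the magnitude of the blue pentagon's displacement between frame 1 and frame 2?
1.8

The blue pentagon moved from (5.3, 1.1) to (5.3, 2.9), a distance of √(0.0² + 1.8²) ≈ 1.8.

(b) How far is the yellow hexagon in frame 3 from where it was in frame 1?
11.5

The yellow hexagon moved from (1.5, 15.3) to (8.0, 5.8), a distance of √(6.5² + 9.5²) ≈ 11.5.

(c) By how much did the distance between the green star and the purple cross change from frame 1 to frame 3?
+0.9

Distance in frame 1: 3.6. Distance in frame 3: 4.5.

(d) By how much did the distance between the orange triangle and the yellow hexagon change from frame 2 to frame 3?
+0.4

Distance in frame 2: 4.5. Distance in frame 3: 4.9.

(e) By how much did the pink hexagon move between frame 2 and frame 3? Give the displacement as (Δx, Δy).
(-2.9, 0.9)

The pink hexagon was at (10.5, 12.4) in frame 2 and (7.6, 13.3) in frame 3.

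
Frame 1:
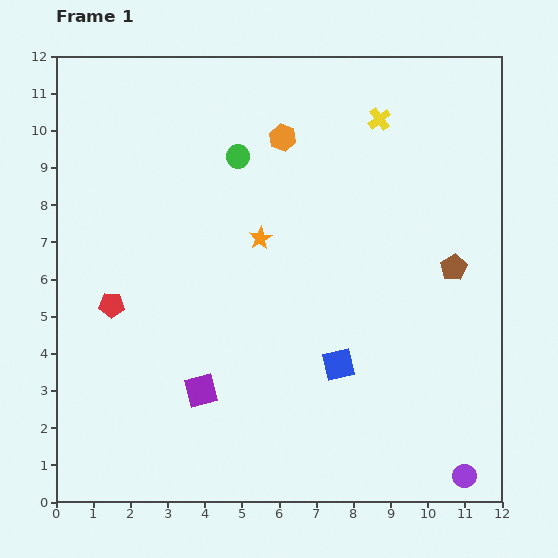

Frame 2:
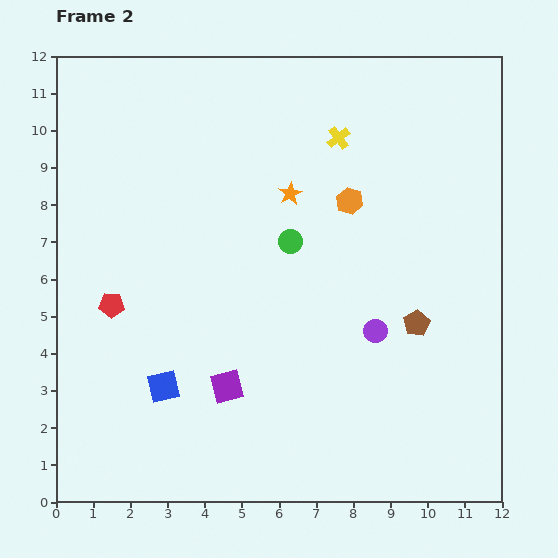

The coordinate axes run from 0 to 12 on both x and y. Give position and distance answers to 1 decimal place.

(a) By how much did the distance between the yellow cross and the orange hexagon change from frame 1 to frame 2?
-0.9

Distance in frame 1: 2.6. Distance in frame 2: 1.7.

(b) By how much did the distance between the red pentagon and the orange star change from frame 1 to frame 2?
+1.3

Distance in frame 1: 4.4. Distance in frame 2: 5.7.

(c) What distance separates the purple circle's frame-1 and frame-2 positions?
4.6

The purple circle moved from (11.0, 0.7) to (8.6, 4.6), a distance of √(2.4² + 3.9²) ≈ 4.6.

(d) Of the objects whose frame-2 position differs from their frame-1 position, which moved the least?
the purple square

(moved 0.7)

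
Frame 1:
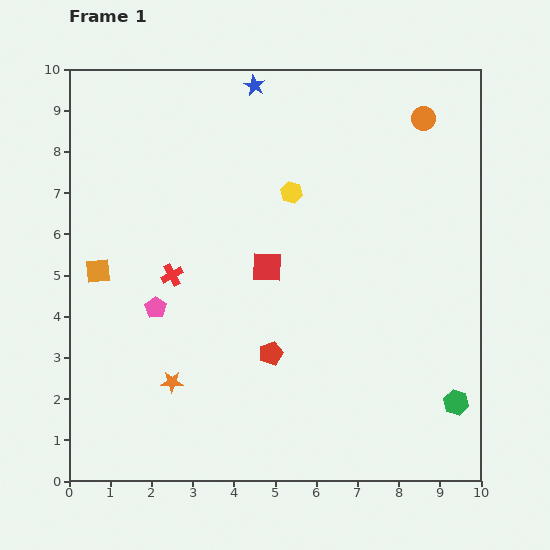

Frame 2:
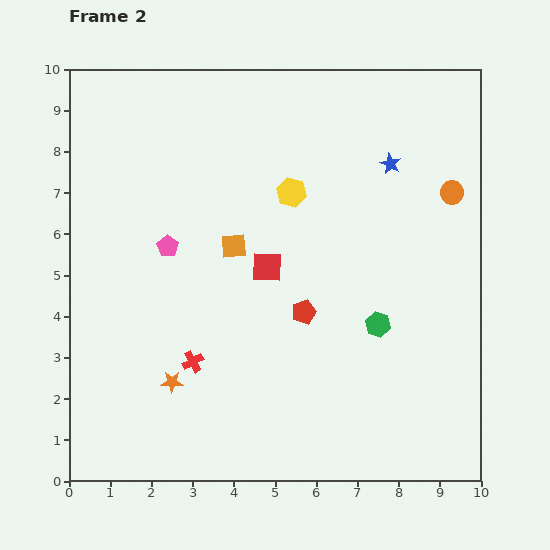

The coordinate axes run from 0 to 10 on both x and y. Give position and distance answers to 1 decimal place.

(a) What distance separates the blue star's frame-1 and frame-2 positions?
3.8

The blue star moved from (4.5, 9.6) to (7.8, 7.7), a distance of √(3.3² + 1.9²) ≈ 3.8.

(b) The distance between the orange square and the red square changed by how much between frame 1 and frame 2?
-3.2

Distance in frame 1: 4.1. Distance in frame 2: 0.9.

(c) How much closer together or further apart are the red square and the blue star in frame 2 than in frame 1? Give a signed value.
-0.5

Distance in frame 1: 4.4. Distance in frame 2: 3.9.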